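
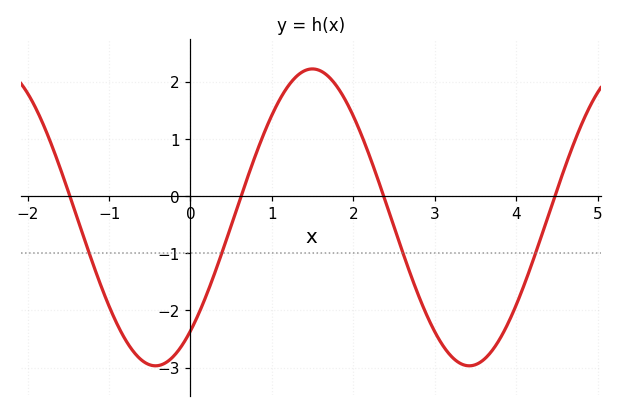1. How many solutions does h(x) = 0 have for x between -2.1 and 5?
4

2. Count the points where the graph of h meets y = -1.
4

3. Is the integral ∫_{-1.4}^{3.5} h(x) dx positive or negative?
negative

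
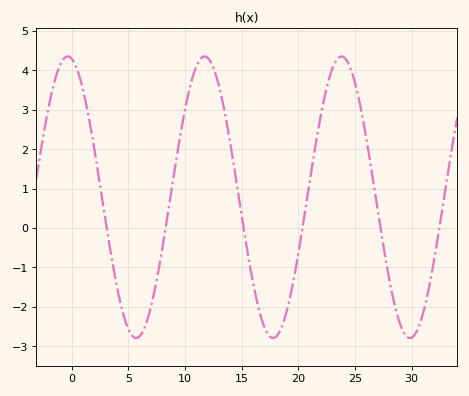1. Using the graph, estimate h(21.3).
1.7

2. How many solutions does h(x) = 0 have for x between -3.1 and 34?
6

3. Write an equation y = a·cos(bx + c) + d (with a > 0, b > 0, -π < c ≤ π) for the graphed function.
y = 3.57cos(0.52x + 0.18) + 0.78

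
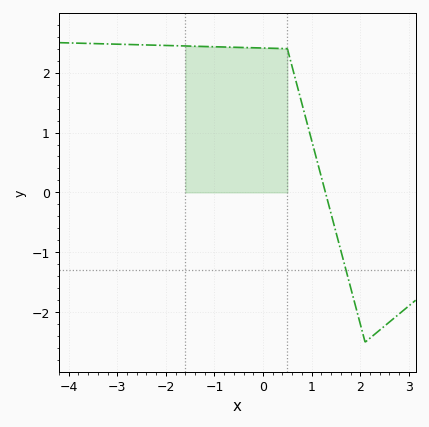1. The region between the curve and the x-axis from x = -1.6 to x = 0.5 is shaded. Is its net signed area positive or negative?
positive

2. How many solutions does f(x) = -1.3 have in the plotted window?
1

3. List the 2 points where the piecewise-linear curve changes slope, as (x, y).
(0.5, 2.4); (2.1, -2.5)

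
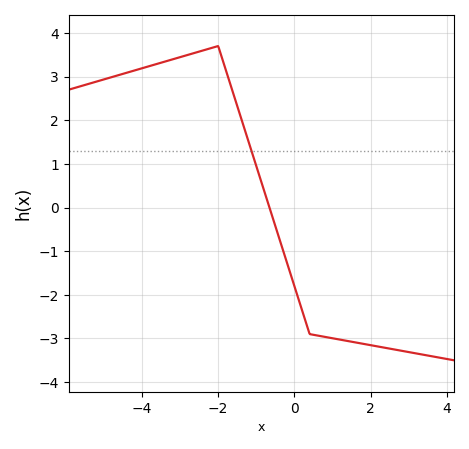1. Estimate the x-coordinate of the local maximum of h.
-2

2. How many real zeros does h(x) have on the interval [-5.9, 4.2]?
1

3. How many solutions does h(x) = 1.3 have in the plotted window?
1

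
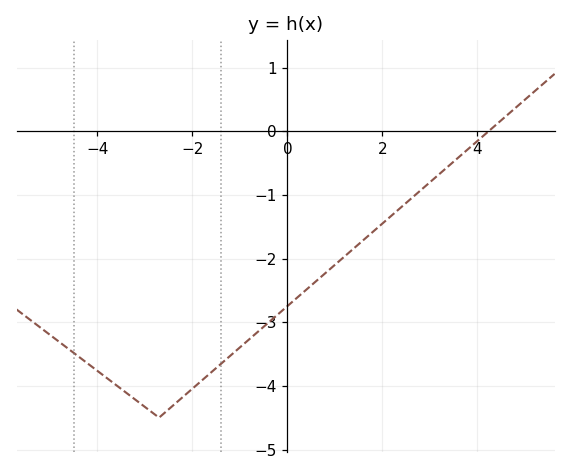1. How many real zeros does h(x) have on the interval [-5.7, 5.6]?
1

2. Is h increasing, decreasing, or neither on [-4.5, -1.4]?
neither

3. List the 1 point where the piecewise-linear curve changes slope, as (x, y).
(-2.7, -4.5)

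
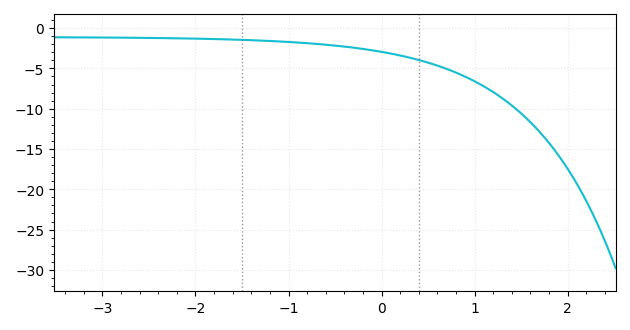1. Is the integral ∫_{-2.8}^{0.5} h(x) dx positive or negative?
negative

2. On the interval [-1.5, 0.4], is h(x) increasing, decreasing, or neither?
decreasing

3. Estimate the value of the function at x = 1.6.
-11.7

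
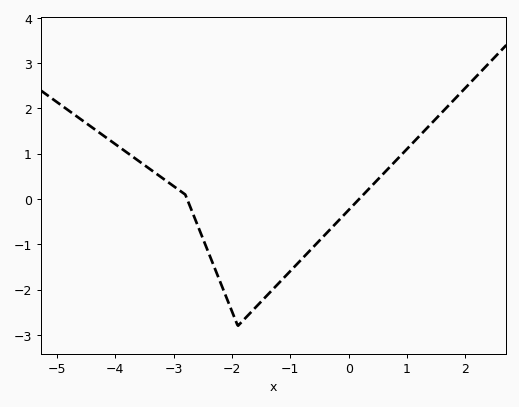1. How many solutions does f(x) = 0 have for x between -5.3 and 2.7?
2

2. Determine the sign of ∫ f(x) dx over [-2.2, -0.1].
negative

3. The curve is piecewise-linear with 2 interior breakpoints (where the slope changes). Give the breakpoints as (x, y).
(-2.8, 0.1); (-1.9, -2.8)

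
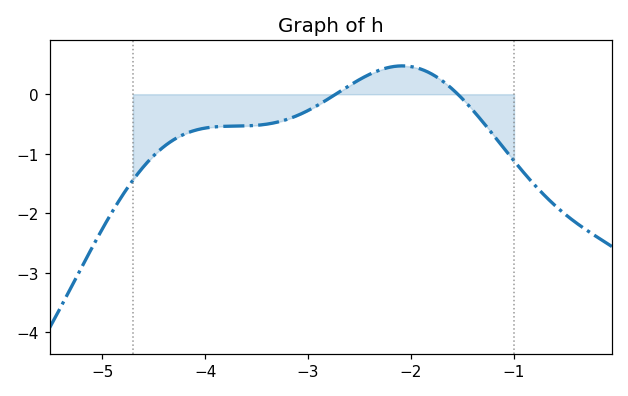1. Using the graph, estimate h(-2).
0.5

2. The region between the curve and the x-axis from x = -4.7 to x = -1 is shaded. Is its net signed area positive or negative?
negative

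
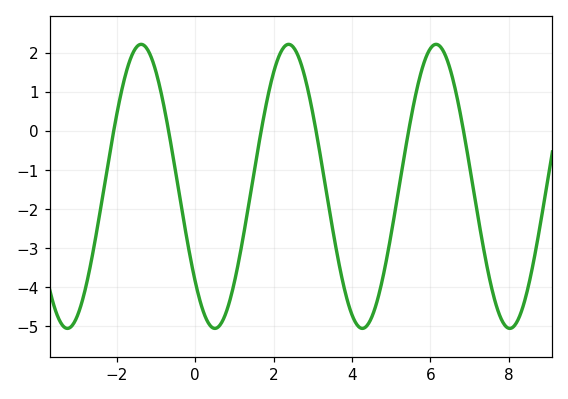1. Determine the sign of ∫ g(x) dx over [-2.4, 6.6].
negative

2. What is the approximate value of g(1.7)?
0.1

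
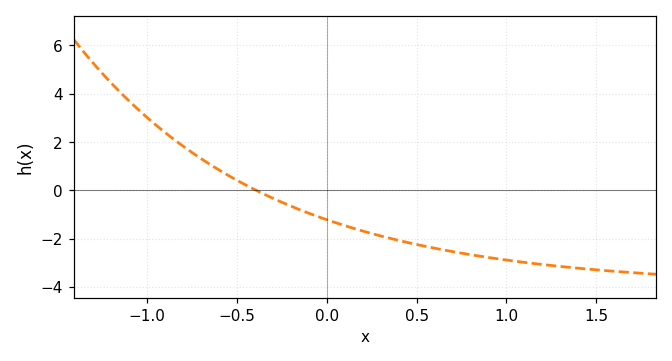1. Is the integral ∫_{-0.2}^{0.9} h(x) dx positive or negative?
negative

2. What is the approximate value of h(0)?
-1.2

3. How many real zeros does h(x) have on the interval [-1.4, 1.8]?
1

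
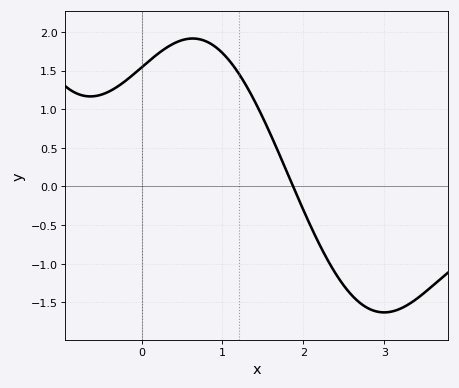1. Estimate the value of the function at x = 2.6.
-1.4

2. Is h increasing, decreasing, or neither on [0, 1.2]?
neither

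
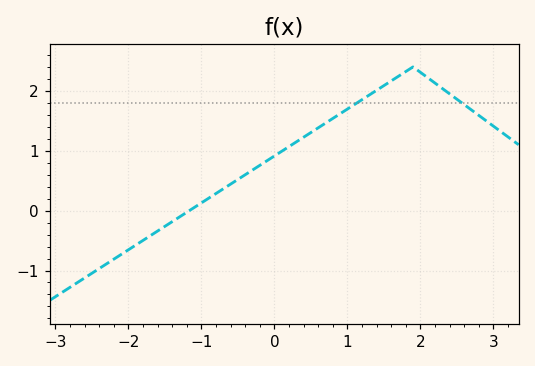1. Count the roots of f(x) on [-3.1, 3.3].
1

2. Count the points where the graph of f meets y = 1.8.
2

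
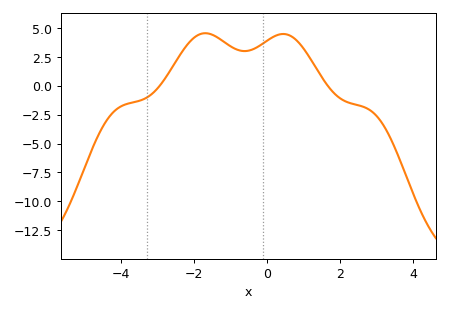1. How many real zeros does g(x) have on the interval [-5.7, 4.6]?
2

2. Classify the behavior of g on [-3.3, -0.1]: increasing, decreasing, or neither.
neither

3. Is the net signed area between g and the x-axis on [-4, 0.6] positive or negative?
positive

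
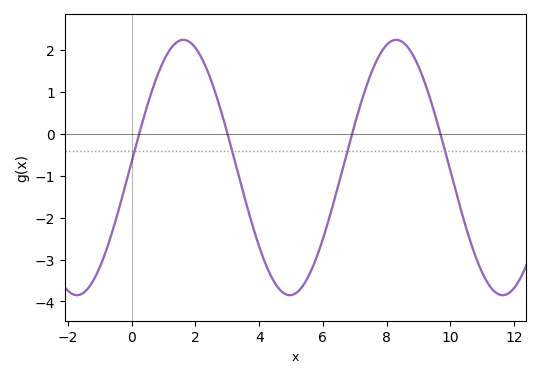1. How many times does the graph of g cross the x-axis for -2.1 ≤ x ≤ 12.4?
4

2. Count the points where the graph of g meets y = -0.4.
4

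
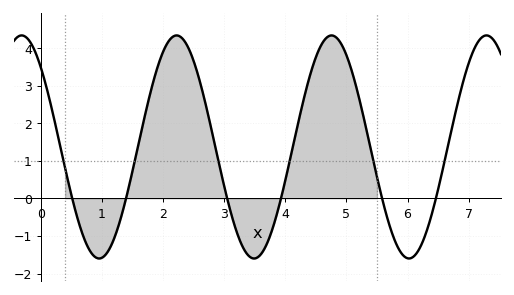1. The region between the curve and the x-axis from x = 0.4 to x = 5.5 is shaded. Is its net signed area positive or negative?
positive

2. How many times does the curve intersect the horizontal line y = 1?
6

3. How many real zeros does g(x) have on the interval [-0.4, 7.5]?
6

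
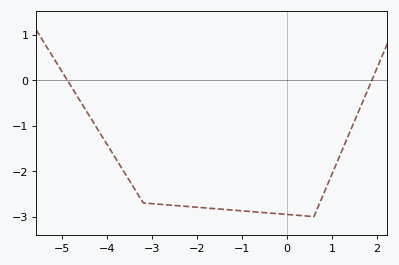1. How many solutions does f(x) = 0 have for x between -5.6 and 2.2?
2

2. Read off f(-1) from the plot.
-2.9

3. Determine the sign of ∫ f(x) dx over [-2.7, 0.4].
negative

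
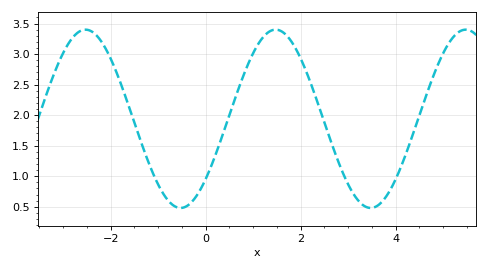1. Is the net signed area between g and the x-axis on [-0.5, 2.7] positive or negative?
positive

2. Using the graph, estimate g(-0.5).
0.481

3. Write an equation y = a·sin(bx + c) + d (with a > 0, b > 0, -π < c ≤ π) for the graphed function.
y = 1.46sin(1.57x - 0.742) + 1.94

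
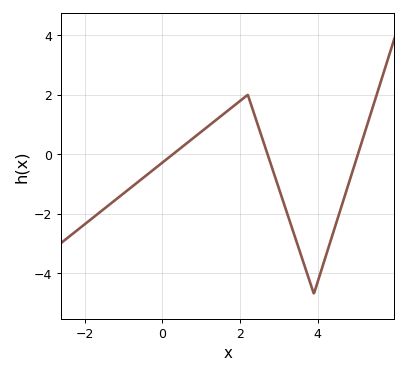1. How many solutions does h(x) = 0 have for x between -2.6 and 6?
3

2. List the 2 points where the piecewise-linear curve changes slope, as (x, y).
(2.2, 2); (3.9, -4.7)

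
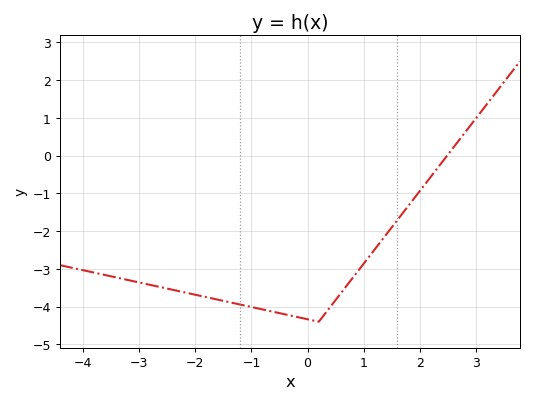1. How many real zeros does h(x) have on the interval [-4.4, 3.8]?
1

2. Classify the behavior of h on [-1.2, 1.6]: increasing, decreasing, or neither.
neither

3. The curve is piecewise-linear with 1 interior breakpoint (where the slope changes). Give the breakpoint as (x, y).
(0.2, -4.4)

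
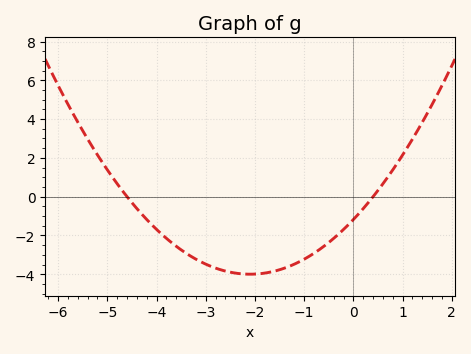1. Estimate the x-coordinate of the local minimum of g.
-2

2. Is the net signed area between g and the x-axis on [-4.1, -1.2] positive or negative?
negative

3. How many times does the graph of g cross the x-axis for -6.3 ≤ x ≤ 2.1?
2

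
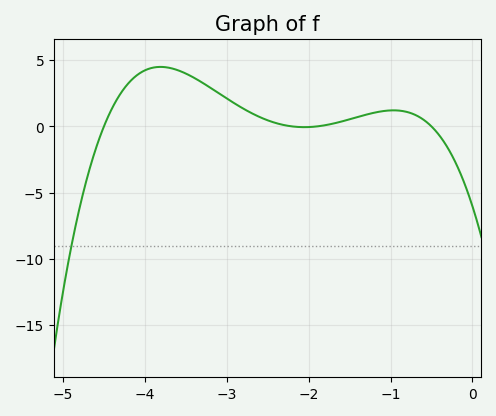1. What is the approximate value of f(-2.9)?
1.72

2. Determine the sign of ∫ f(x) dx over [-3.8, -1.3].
positive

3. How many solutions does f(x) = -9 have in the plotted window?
1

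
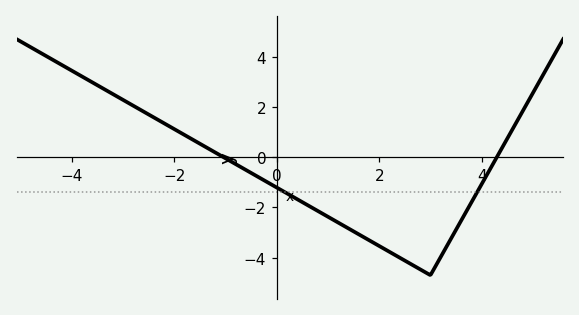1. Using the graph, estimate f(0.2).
-1.4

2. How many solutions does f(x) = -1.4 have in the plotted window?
2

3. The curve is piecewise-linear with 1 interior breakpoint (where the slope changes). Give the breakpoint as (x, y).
(3, -4.7)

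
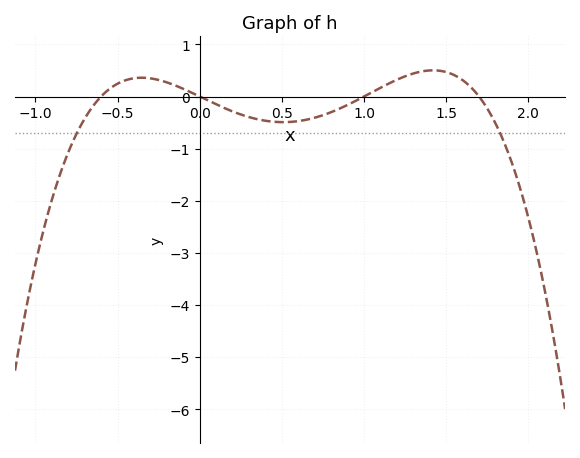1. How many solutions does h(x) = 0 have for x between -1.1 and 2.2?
4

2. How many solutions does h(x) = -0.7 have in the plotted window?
2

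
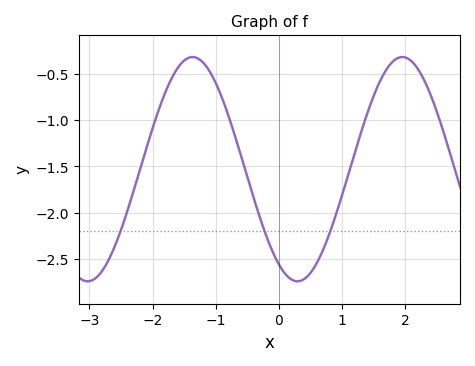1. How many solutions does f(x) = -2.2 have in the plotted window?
3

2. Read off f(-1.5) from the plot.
-0.359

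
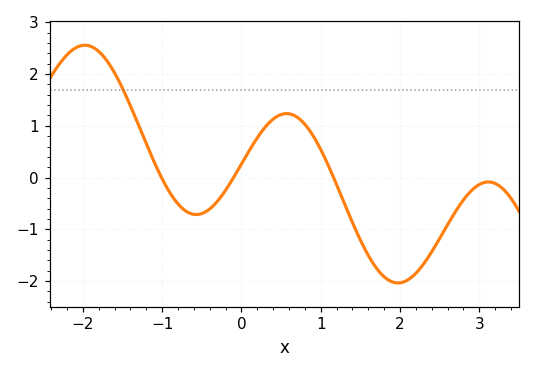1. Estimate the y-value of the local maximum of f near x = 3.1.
-0.086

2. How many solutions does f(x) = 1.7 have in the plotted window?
1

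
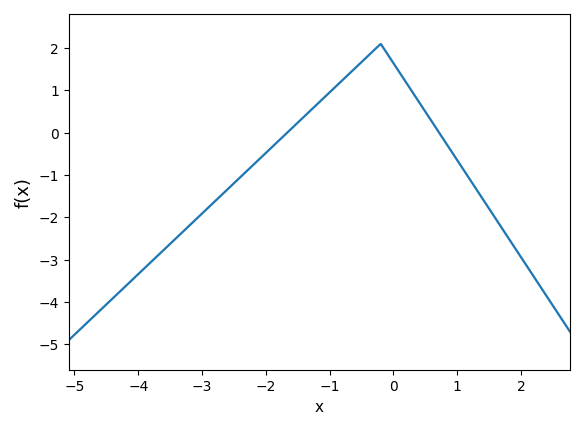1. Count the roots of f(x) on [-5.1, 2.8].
2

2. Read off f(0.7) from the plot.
0.037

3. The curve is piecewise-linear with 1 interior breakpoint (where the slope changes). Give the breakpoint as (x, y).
(-0.2, 2.1)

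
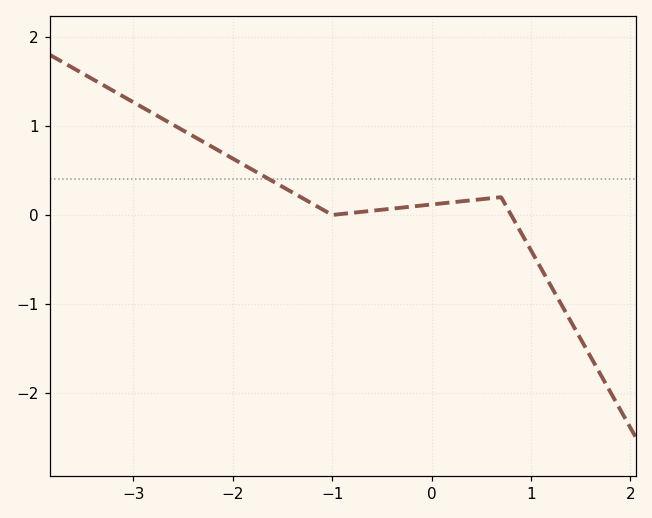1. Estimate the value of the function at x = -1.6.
0.38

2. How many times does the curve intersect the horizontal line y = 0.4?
1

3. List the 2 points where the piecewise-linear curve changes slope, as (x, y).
(-1, 0); (0.7, 0.2)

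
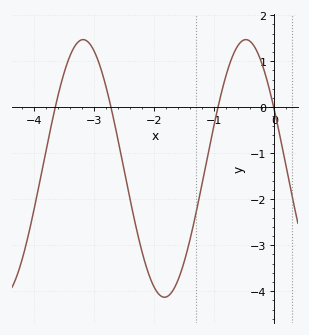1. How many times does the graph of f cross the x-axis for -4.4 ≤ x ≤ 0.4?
4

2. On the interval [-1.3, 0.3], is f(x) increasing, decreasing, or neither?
neither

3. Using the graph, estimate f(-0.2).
0.9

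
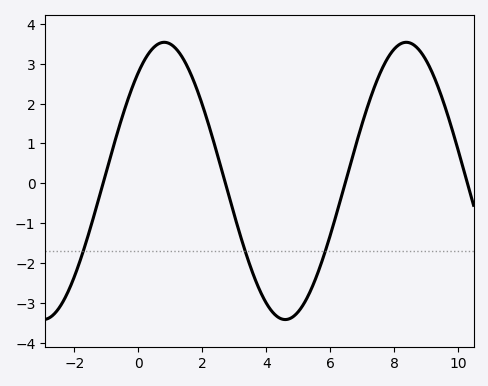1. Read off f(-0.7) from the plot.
1.15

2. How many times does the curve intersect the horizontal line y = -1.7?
3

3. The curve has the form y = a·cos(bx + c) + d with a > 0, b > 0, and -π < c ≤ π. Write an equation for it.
y = 3.48cos(0.83x - 0.67) + 0.06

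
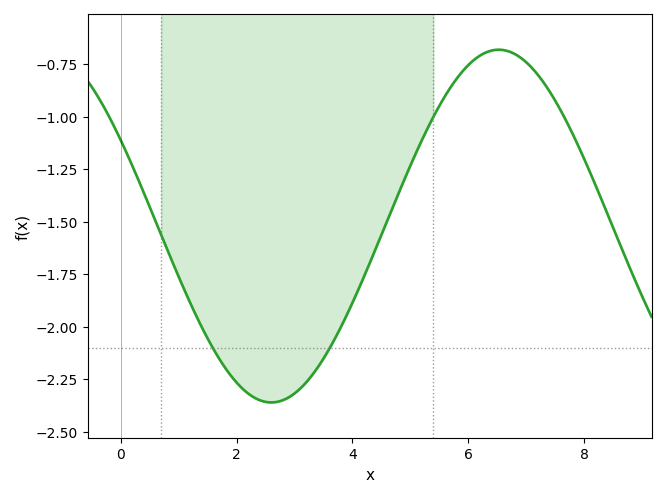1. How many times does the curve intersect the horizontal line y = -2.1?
2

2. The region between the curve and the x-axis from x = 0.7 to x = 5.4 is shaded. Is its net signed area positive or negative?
negative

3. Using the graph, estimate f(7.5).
-0.92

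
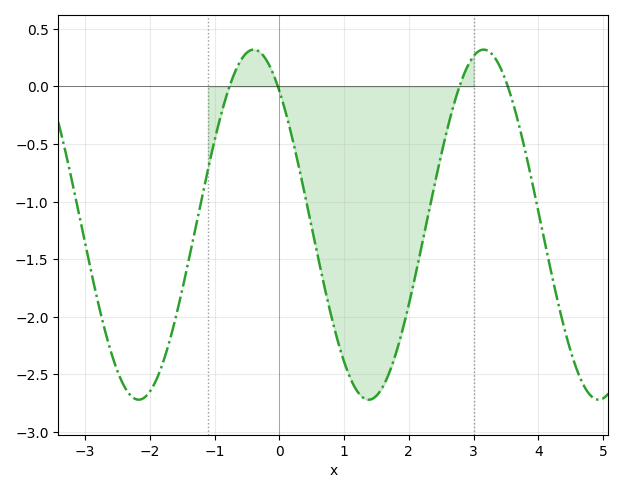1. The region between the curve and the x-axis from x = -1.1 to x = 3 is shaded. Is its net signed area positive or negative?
negative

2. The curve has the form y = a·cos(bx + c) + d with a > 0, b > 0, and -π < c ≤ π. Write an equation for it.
y = 1.52cos(1.8x + 0.7) - 1.2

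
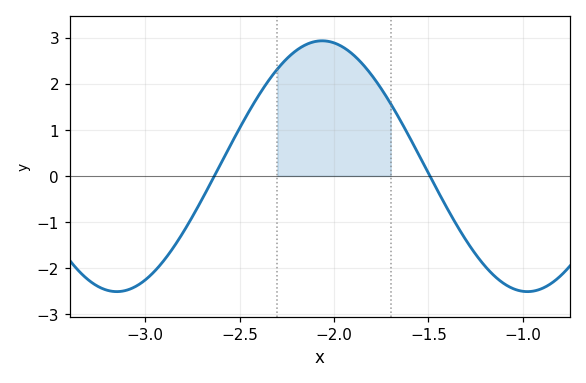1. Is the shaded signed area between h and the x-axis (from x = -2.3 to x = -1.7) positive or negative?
positive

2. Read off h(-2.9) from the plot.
-1.83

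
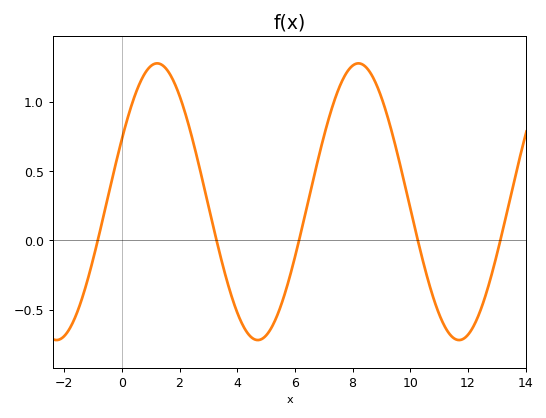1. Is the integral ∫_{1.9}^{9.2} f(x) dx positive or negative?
positive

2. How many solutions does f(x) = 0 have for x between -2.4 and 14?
5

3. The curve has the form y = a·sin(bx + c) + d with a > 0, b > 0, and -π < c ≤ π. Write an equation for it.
y = 1sin(0.9x + 0.47) + 0.28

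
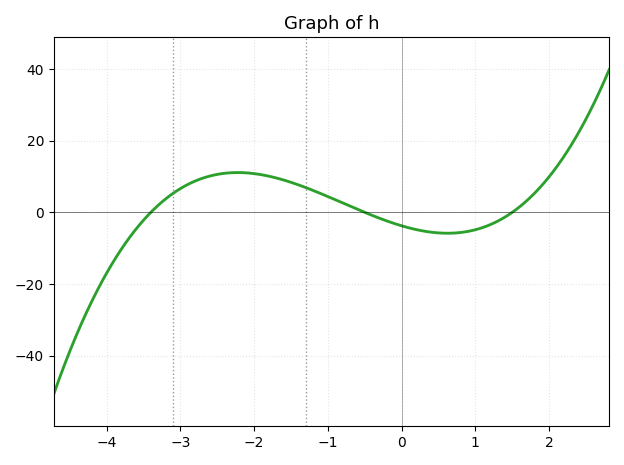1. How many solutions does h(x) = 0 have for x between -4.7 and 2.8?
3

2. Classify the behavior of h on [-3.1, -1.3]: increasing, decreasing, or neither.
neither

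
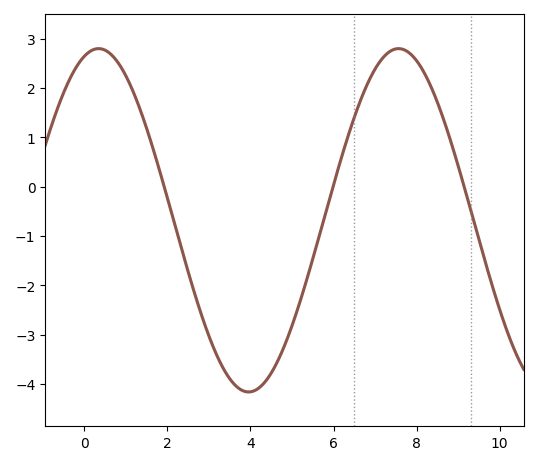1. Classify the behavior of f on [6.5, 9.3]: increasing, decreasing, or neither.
neither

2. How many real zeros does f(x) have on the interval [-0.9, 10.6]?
3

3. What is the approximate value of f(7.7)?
2.78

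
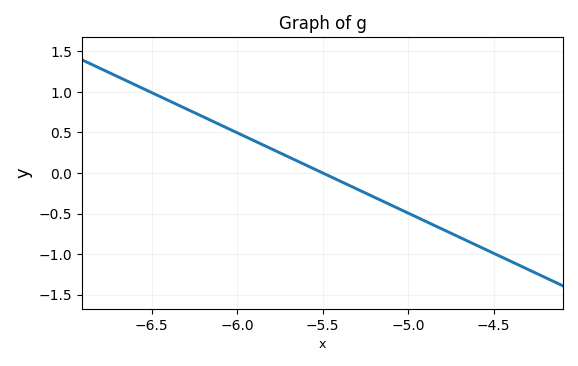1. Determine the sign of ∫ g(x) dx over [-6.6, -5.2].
positive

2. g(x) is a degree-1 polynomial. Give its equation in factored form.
y = -0.99(x + 5.5)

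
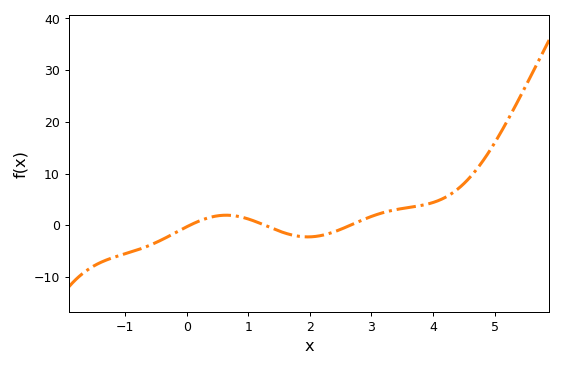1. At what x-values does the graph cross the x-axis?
0, 1.2, 2.6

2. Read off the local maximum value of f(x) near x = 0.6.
2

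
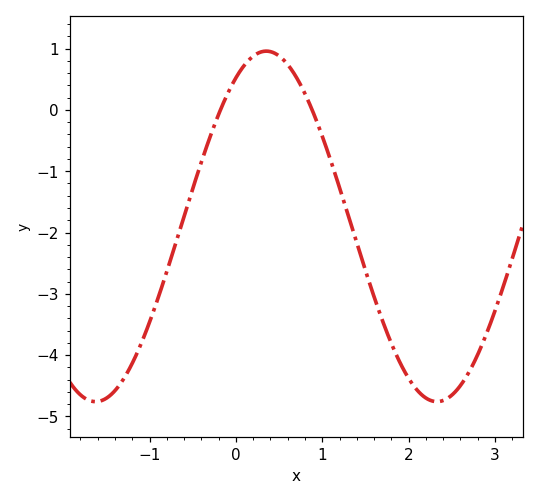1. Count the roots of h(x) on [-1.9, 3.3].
2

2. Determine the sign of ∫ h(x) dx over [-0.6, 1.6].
negative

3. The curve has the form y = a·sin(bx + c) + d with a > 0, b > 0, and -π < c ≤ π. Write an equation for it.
y = 2.86sin(1.59x + 1.01) - 1.9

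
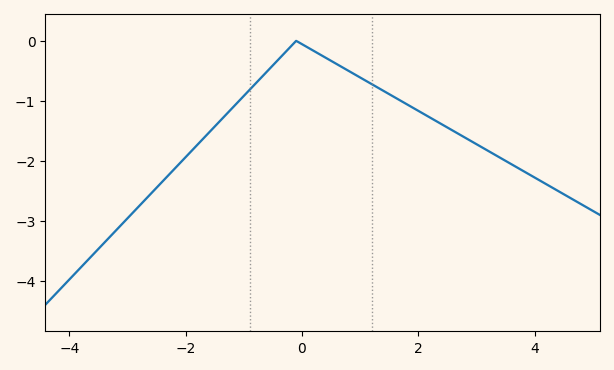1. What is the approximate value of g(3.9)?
-2.22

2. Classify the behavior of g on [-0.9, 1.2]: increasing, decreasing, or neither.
neither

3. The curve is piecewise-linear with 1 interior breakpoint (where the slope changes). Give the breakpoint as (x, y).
(-0.1, 0)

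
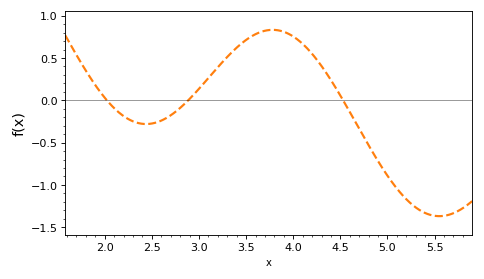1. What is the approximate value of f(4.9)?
-0.719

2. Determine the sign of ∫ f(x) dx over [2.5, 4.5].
positive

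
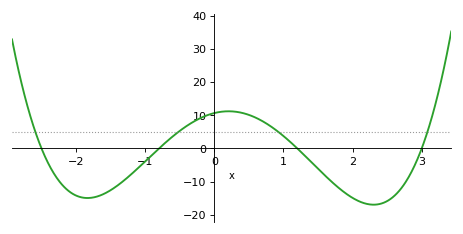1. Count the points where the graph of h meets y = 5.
4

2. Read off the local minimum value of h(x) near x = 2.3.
-17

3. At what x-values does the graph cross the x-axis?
-2.5, -0.8, 1.2, 3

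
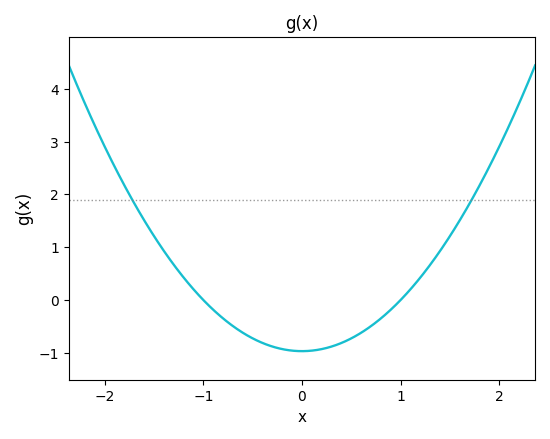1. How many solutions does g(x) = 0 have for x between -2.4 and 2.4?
2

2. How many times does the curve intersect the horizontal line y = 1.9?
2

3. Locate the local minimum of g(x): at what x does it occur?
0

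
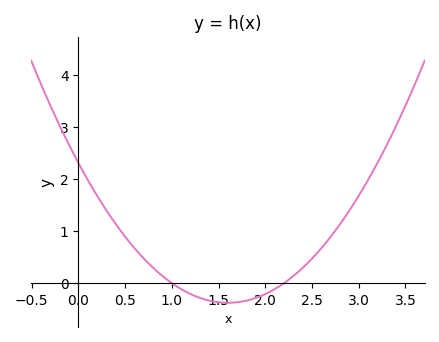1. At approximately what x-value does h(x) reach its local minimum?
1.6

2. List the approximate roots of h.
1, 2.2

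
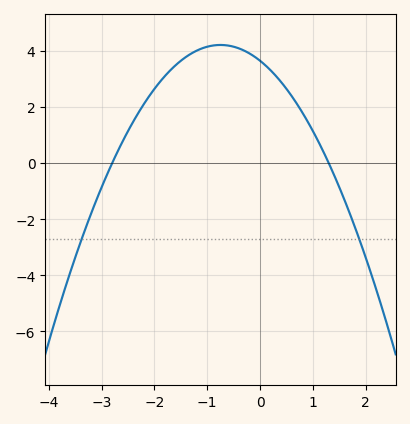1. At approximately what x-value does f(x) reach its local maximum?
-0.75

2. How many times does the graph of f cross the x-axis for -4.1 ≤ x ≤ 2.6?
2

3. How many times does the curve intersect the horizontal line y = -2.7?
2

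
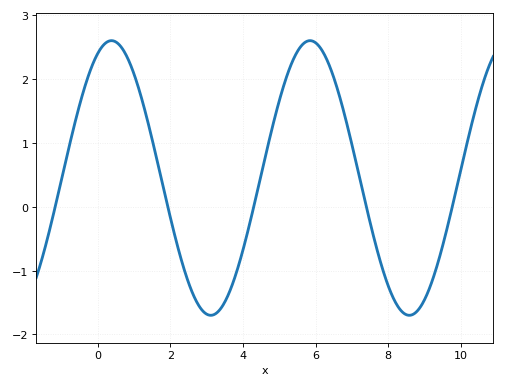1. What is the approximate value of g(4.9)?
1.45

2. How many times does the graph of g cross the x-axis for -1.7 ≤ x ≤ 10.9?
5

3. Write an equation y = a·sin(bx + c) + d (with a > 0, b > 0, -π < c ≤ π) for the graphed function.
y = 2.15sin(1.15x + 1.13) + 0.45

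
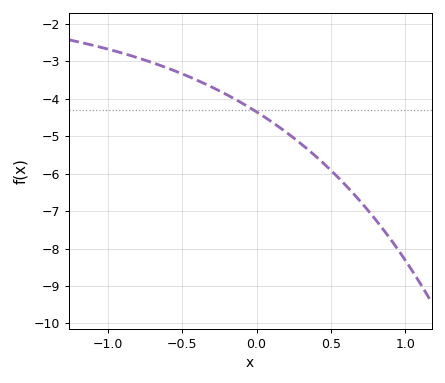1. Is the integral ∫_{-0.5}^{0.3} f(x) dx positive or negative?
negative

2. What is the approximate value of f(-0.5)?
-3.3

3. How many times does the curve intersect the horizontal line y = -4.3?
1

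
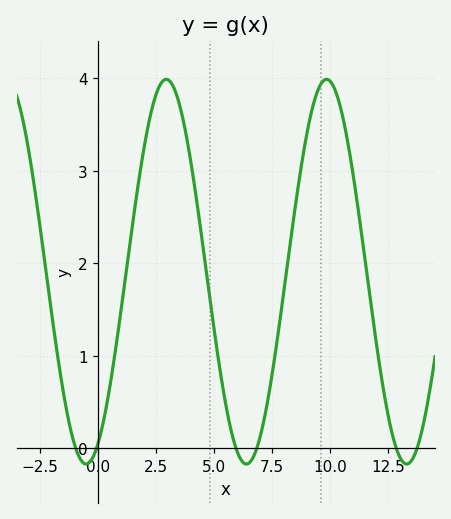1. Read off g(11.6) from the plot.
1.84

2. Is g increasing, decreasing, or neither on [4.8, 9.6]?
neither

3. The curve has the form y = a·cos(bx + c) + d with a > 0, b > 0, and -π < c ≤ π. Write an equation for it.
y = 2.08cos(0.91x - 2.67) + 1.91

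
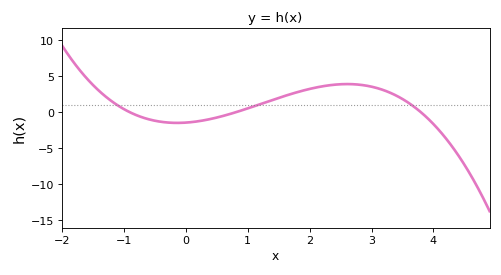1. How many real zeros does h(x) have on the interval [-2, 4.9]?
3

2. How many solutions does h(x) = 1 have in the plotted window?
3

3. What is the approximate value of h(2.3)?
3.74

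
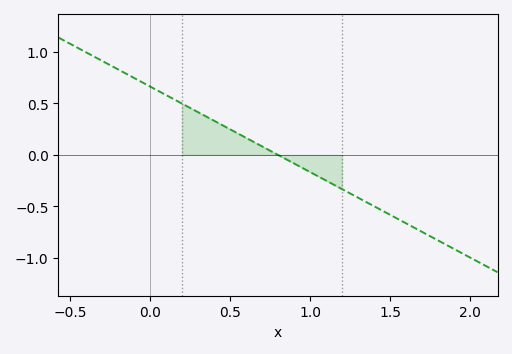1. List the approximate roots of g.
0.8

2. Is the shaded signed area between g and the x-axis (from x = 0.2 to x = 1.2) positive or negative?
positive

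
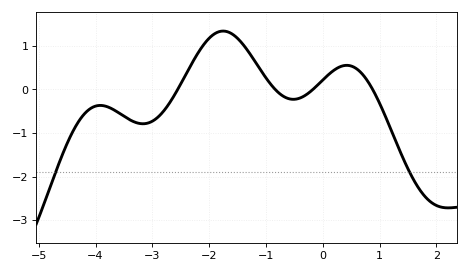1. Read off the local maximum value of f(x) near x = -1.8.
1.3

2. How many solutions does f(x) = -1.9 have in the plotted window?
2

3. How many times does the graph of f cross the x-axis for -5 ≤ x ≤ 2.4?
4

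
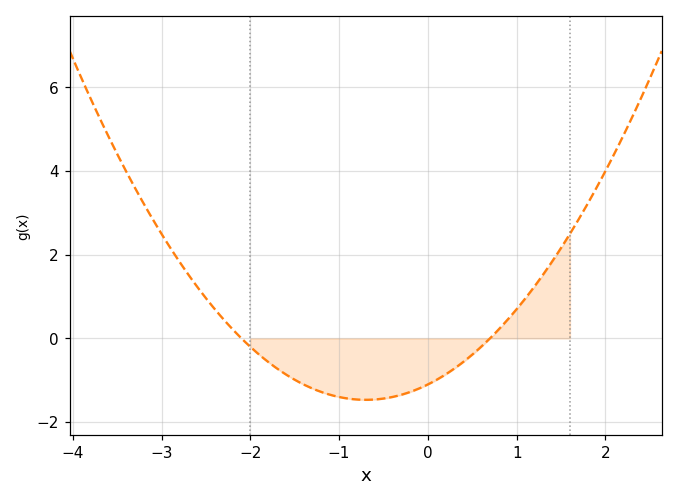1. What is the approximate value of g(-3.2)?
3.22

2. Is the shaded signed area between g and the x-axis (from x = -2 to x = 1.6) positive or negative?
negative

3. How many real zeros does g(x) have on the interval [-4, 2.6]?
2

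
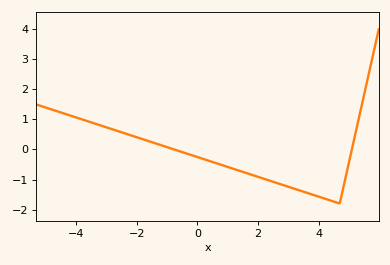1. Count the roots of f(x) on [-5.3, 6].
2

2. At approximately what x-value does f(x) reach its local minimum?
4.6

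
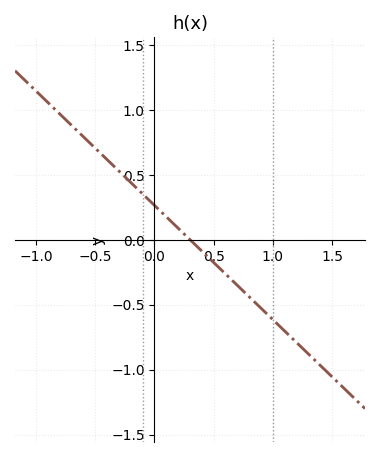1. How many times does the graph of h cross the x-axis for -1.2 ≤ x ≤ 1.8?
1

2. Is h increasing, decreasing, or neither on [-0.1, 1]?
decreasing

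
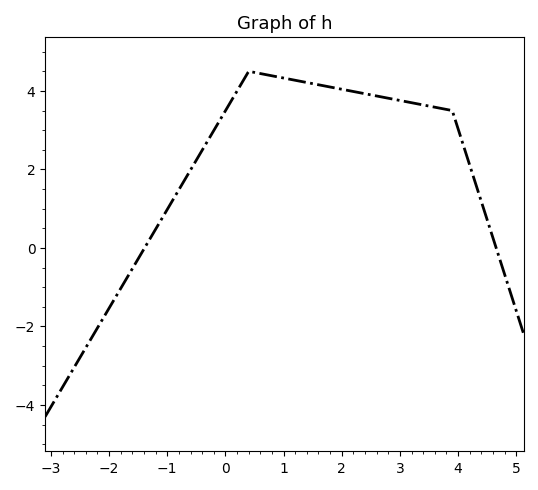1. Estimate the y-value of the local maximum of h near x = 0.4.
4.5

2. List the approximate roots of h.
-1.39, 4.66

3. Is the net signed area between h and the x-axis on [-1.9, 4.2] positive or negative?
positive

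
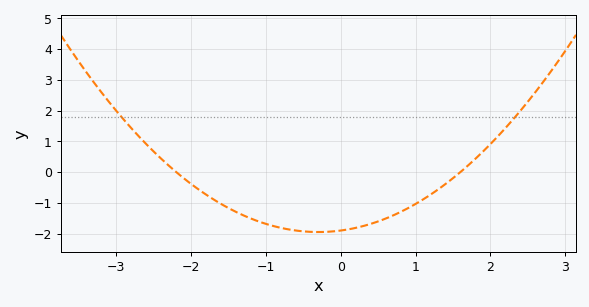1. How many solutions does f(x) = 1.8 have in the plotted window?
2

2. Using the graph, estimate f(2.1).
1.2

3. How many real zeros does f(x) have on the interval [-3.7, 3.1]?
2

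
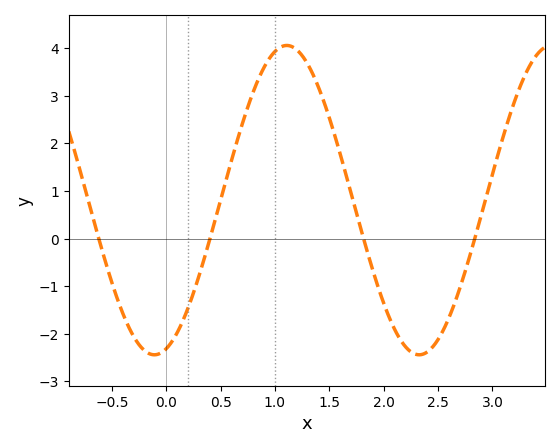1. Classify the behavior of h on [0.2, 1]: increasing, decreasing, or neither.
increasing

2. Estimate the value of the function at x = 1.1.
4.1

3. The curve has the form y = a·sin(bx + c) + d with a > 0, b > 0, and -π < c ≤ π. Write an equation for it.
y = 3.25sin(2.6x - 1.3) + 0.81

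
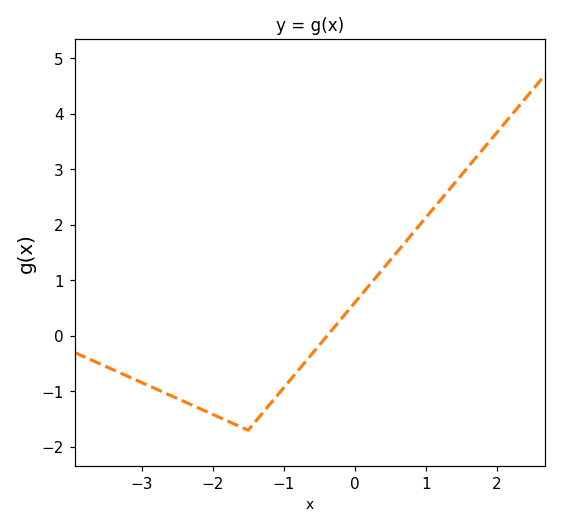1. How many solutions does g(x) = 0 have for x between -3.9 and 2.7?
1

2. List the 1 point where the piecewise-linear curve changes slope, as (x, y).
(-1.5, -1.7)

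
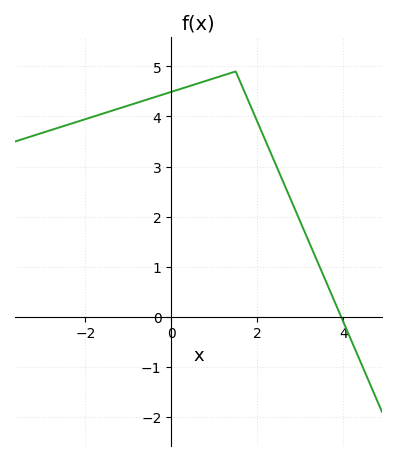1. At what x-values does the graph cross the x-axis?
3.95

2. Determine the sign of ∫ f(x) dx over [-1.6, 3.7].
positive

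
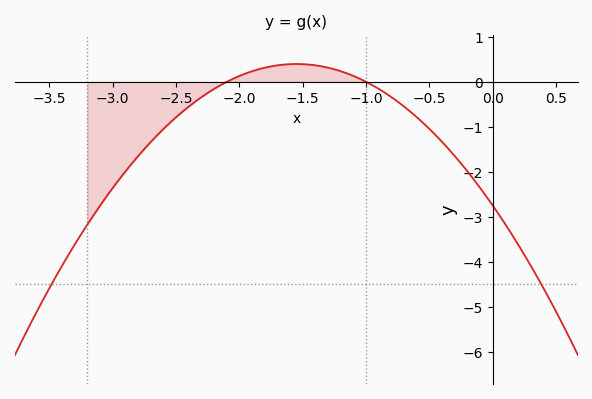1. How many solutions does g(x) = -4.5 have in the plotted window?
2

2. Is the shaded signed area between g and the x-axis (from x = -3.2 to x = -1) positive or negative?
negative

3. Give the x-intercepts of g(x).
-2.1, -1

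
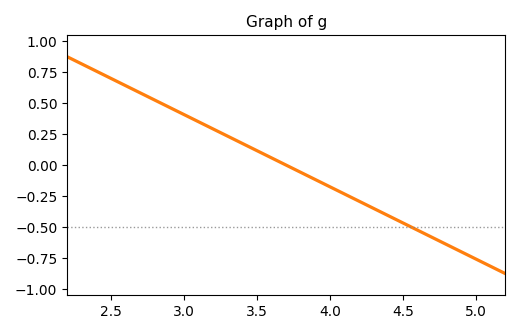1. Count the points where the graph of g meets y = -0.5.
1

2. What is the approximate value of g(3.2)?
0.3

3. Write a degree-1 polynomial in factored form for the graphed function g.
y = -0.58(x - 3.7)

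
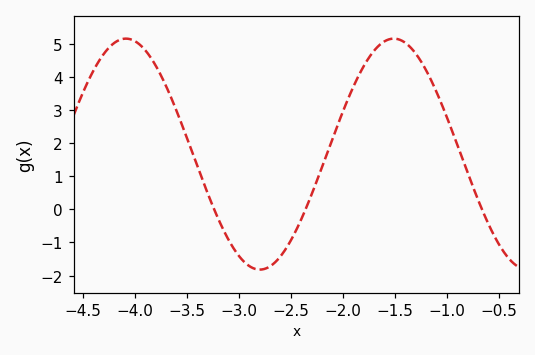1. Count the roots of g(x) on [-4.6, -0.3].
3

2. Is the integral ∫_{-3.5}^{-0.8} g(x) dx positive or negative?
positive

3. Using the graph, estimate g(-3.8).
4.35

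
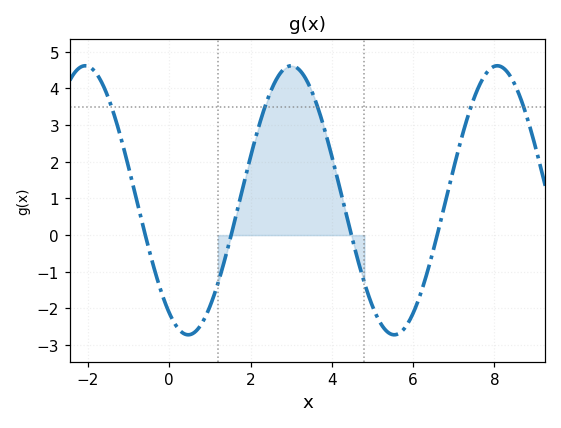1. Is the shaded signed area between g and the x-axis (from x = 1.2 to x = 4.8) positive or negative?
positive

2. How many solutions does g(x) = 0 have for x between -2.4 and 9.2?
4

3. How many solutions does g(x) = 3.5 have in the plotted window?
5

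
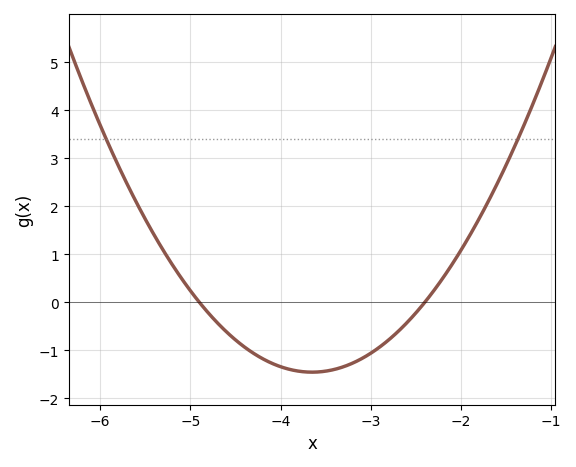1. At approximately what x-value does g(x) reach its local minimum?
-3.6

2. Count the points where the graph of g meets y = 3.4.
2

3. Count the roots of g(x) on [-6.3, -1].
2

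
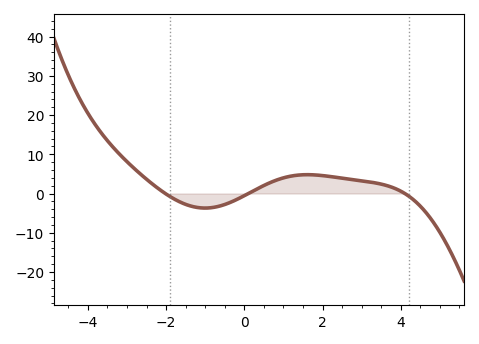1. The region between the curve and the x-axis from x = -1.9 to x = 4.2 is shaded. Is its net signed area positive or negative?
positive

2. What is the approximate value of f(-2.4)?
3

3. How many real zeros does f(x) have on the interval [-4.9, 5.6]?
3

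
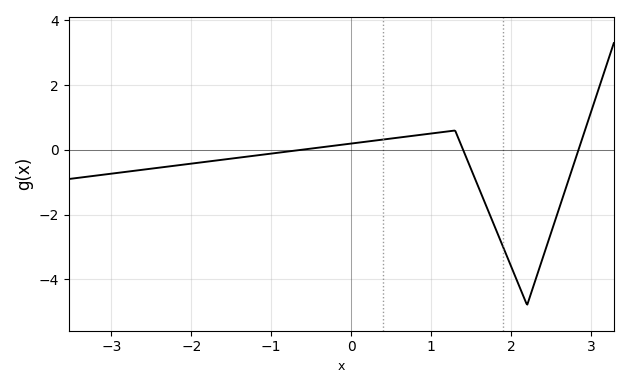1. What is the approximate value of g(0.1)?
0.228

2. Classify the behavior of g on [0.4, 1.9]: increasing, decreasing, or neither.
neither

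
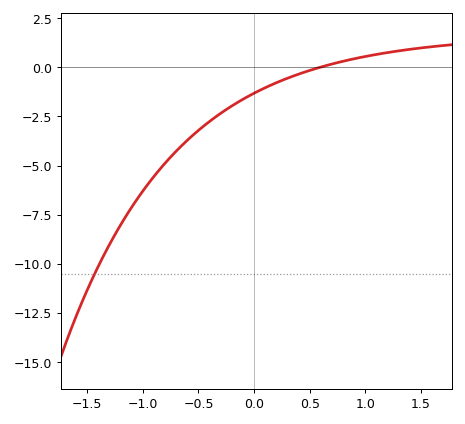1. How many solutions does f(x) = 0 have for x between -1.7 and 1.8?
1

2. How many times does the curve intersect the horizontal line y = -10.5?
1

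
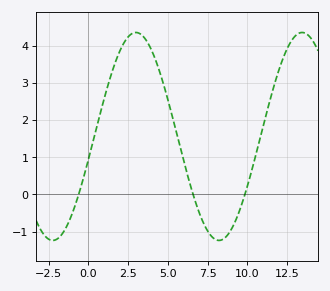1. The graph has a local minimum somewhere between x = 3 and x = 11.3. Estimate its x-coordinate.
8.22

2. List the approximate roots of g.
-0.618, 6.59, 9.85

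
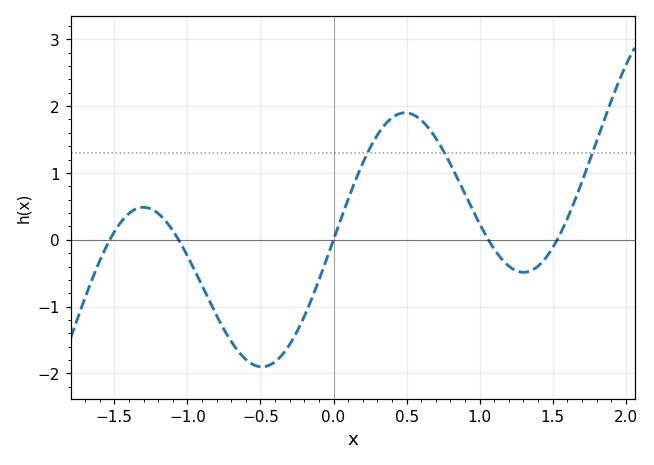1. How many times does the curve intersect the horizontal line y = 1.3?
3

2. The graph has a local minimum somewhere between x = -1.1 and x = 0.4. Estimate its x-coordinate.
-0.5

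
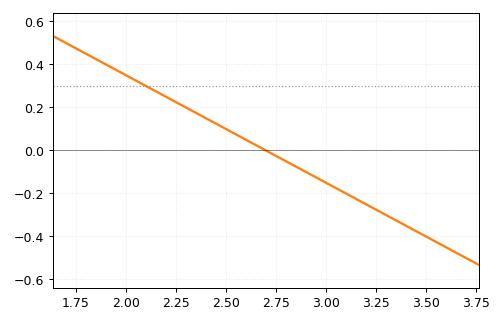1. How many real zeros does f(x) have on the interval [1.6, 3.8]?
1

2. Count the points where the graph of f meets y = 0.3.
1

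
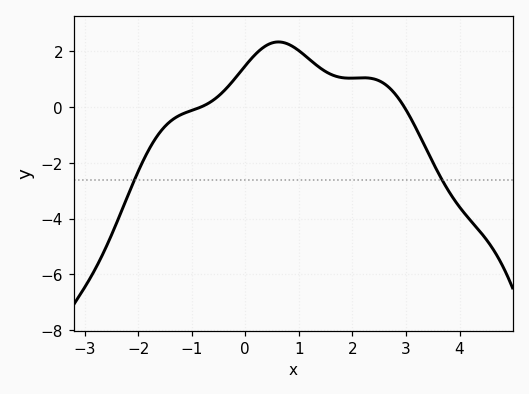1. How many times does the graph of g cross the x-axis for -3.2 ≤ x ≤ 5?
2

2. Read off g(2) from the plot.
1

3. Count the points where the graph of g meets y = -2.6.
2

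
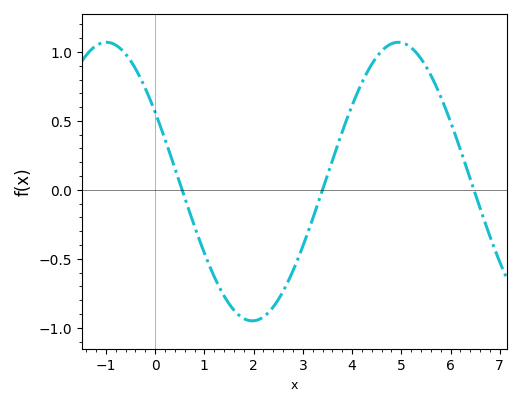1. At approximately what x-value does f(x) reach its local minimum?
2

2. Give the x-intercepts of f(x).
0.6, 3.4, 6.4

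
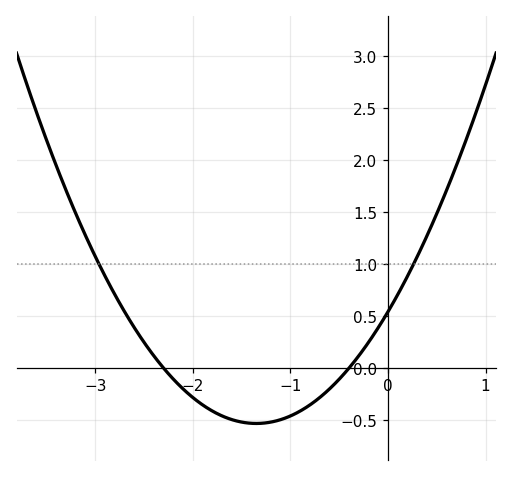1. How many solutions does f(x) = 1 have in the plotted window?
2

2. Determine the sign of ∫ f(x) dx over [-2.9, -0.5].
negative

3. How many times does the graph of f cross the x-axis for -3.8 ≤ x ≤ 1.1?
2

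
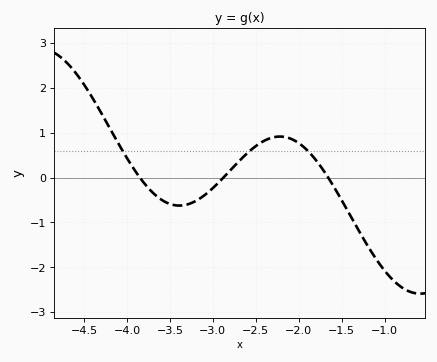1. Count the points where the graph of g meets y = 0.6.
3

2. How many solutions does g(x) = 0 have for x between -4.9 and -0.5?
3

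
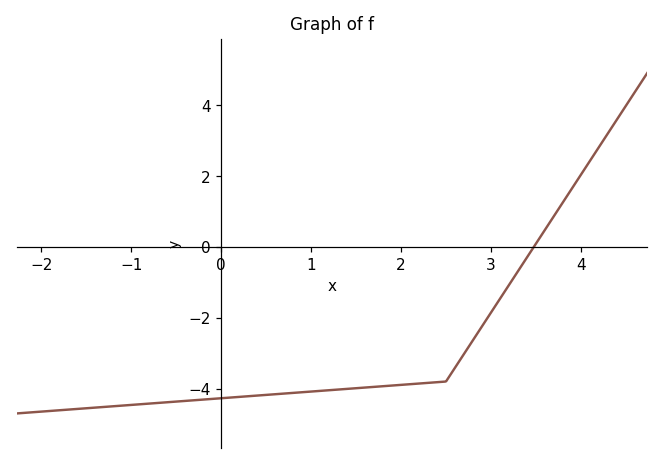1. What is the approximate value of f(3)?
-1.8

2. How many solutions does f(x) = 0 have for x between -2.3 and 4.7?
1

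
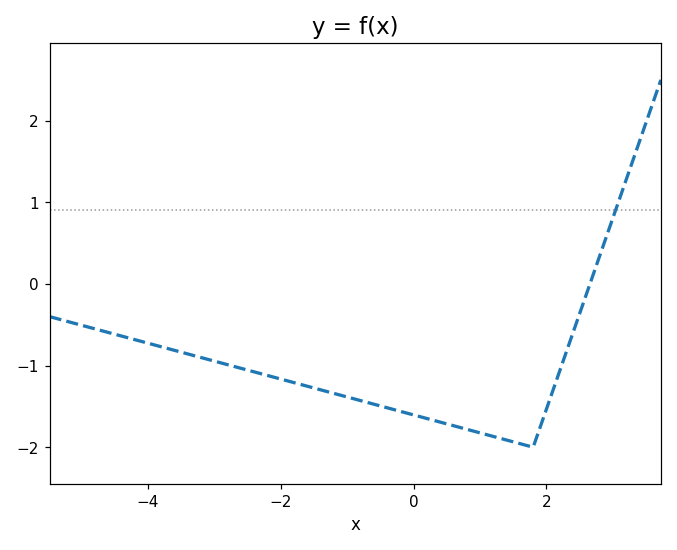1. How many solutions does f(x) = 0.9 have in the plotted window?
1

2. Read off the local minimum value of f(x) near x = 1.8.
-2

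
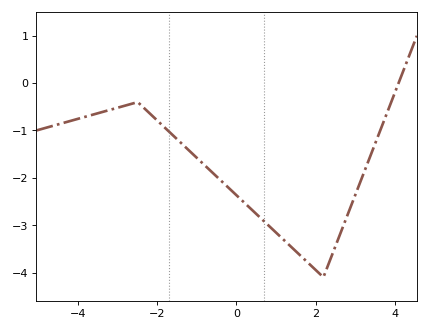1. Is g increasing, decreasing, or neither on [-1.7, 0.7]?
decreasing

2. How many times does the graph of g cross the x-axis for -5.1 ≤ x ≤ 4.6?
1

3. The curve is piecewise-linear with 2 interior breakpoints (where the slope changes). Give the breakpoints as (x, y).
(-2.5, -0.4); (2.2, -4.1)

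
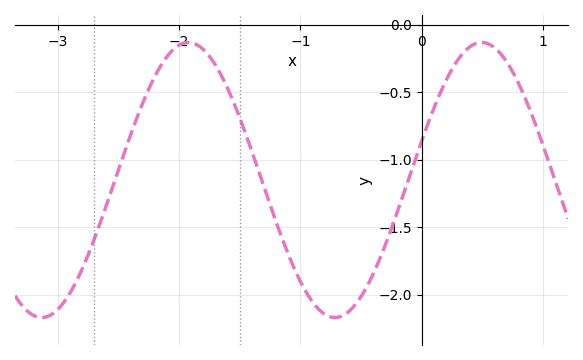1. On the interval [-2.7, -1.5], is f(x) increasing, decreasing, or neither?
neither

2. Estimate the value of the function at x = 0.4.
-0.159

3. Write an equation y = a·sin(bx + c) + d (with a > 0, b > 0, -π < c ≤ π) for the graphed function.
y = 1.02sin(2.6x + 0.29) - 1.15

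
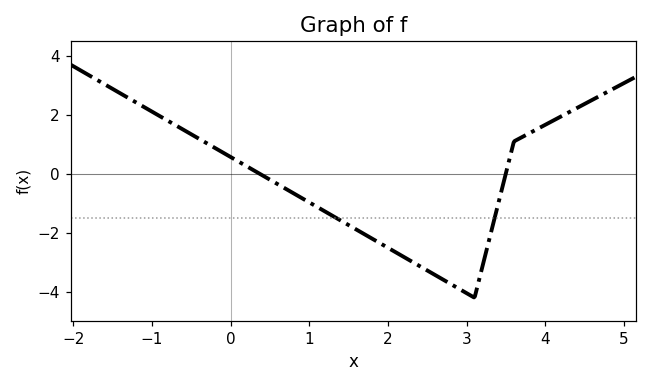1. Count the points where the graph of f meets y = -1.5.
2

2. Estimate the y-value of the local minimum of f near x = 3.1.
-4.2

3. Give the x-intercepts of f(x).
0.4, 3.5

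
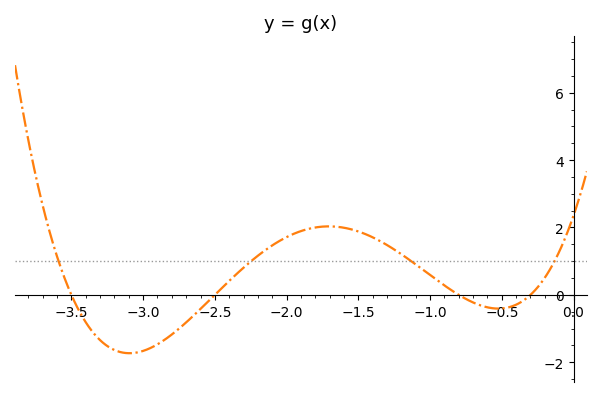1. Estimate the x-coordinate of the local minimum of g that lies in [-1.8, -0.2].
-0.525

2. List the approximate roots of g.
-3.5, -2.5, -0.8, -0.3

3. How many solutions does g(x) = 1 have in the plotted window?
4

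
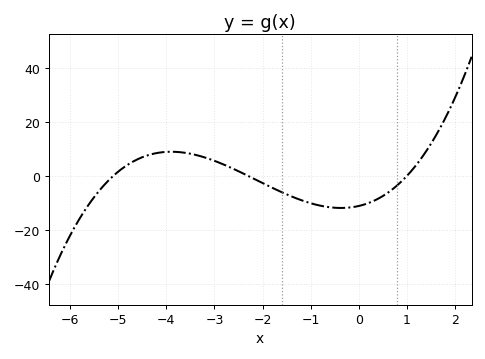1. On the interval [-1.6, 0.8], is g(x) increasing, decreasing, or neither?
neither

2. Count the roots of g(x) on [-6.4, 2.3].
3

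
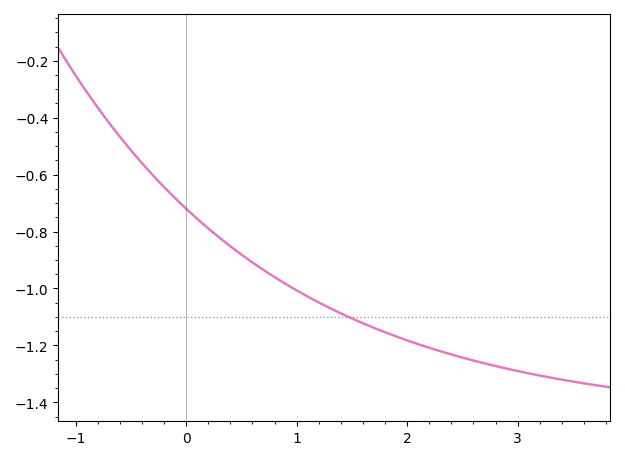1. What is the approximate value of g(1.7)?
-1.14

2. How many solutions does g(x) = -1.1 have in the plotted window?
1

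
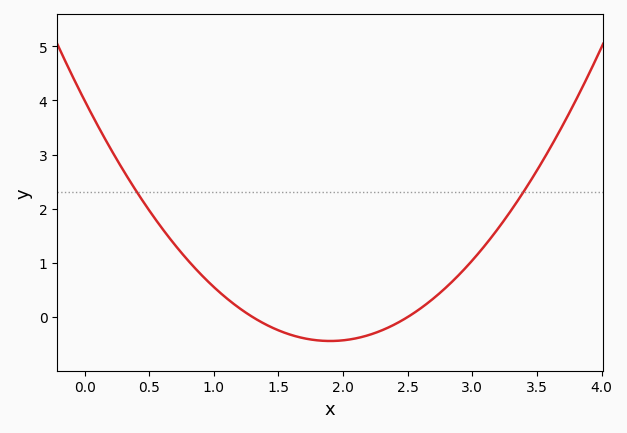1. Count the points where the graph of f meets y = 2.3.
2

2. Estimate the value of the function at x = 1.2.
0.16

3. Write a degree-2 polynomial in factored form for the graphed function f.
y = 1.23(x - 1.3)(x - 2.5)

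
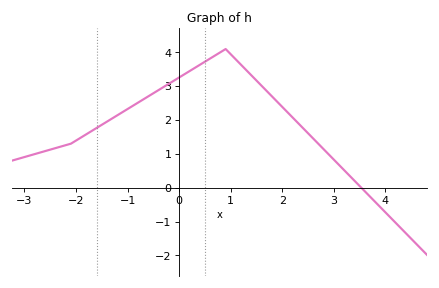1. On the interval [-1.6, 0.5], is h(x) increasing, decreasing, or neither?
increasing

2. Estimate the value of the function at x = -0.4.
2.89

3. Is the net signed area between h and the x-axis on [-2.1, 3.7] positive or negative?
positive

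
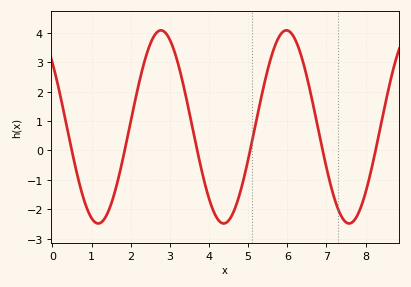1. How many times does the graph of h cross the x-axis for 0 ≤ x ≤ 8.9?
6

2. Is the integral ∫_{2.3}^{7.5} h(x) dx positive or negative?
positive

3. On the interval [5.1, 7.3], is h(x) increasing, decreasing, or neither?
neither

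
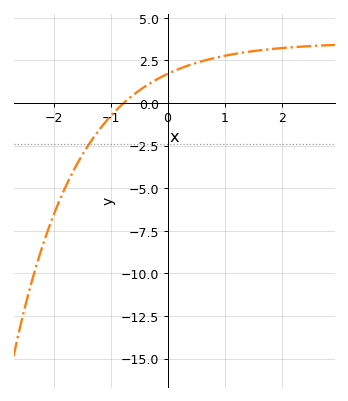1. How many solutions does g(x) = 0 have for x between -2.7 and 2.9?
1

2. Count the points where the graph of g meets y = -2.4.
1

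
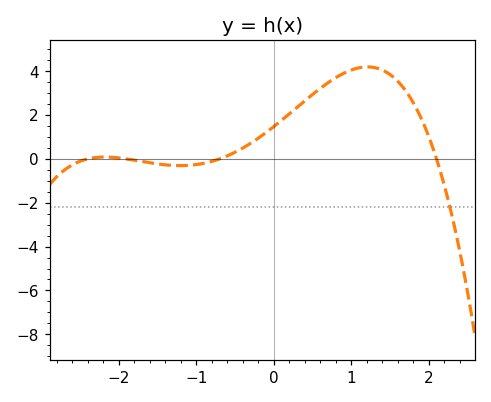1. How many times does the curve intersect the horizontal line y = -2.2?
1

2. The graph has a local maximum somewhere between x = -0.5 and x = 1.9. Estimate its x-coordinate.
1.2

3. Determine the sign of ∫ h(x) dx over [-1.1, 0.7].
positive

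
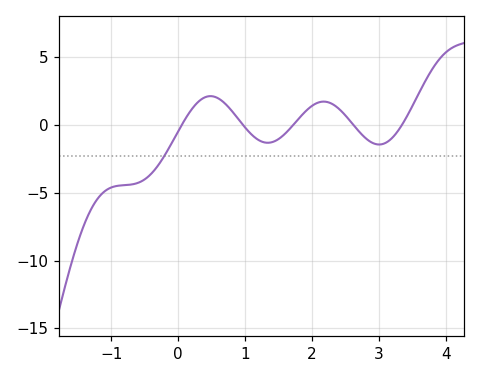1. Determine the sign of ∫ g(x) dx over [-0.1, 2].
positive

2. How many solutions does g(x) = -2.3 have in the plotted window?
1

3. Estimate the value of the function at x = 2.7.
-0.469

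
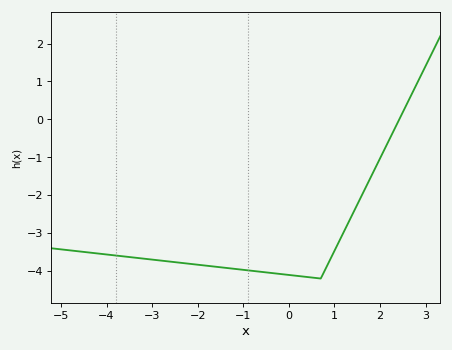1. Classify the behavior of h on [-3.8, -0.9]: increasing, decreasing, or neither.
decreasing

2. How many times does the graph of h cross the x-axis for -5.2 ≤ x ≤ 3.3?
1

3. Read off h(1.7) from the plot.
-1.76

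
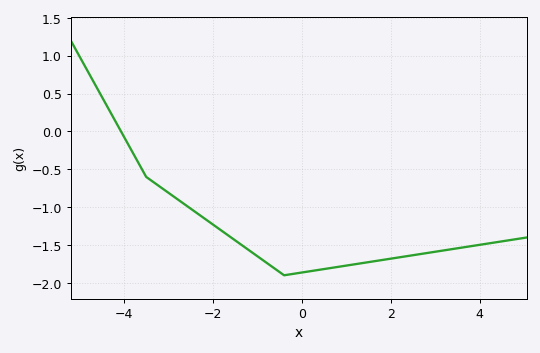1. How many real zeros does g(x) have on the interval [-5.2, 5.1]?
1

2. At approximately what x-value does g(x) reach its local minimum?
-0.397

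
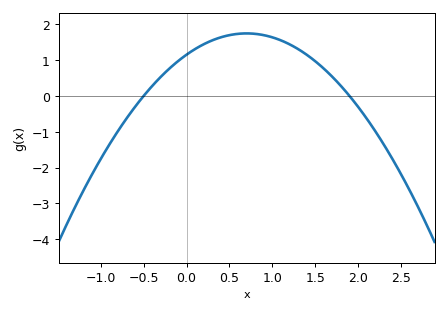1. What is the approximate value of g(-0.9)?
-1.4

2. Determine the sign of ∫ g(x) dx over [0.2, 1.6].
positive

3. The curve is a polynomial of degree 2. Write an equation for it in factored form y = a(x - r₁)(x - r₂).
y = -1.21(x + 0.5)(x - 1.9)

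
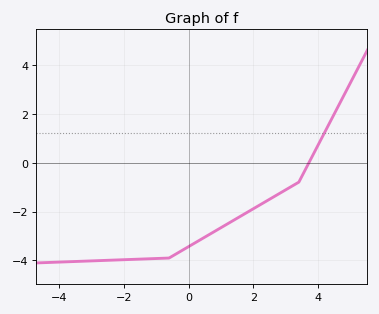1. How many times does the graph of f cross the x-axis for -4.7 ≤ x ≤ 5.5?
1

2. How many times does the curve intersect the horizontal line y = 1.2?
1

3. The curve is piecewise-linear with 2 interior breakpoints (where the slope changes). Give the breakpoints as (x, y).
(-0.6, -3.9); (3.4, -0.8)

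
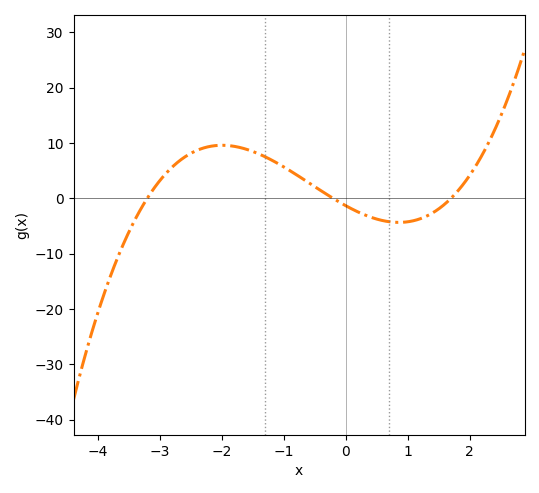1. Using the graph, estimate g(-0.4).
1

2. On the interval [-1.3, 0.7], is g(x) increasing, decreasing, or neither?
decreasing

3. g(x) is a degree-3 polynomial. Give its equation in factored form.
y = 1.2(x + 3.2)(x + 0.2)(x - 1.7)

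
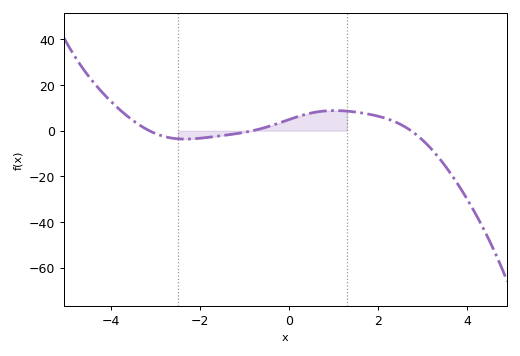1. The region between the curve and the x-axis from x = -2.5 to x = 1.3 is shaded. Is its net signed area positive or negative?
positive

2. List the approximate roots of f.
-3.2, -0.8, 2.8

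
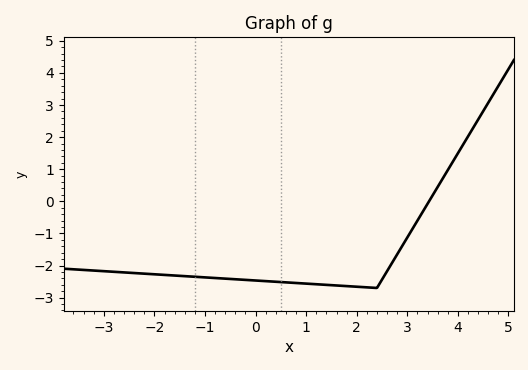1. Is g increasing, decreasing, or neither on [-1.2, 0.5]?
decreasing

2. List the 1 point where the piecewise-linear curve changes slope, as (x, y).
(2.4, -2.7)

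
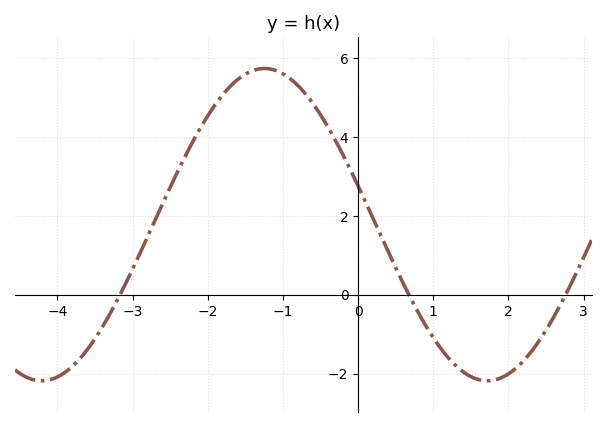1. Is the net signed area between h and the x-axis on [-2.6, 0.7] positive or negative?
positive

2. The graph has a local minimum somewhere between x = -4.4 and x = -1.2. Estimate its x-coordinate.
-4.21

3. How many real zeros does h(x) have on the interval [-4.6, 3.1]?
3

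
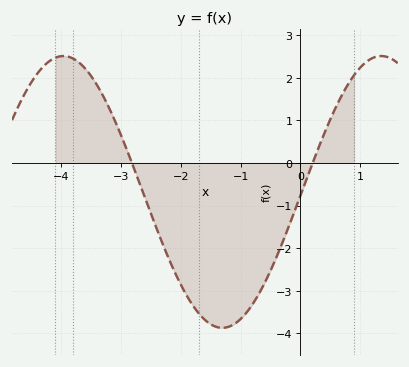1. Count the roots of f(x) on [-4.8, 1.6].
2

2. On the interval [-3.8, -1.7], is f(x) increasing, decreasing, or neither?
decreasing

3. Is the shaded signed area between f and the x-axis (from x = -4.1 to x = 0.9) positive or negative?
negative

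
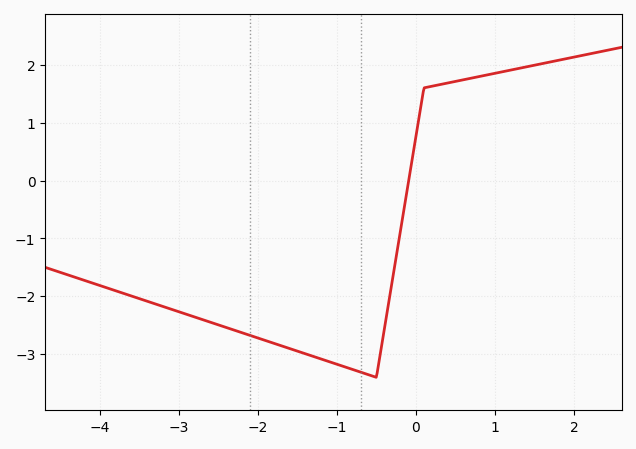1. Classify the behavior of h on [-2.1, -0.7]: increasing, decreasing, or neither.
decreasing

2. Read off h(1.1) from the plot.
1.9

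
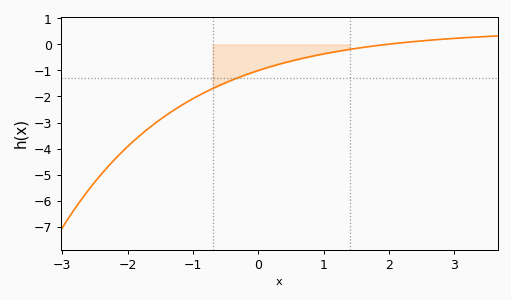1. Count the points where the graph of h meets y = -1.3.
1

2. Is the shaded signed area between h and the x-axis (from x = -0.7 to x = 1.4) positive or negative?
negative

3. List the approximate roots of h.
2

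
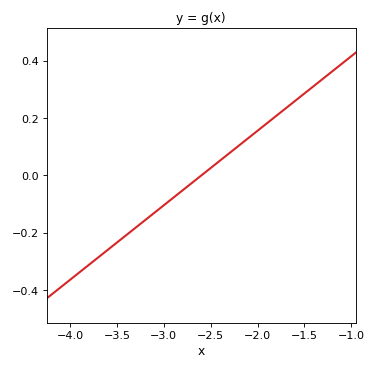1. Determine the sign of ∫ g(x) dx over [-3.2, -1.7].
positive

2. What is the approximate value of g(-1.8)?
0.2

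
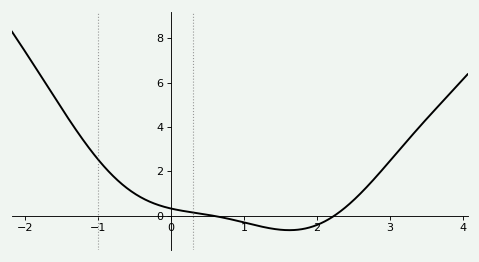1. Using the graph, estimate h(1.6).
-0.657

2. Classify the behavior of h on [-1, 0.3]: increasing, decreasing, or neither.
decreasing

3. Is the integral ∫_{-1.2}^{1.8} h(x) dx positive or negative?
positive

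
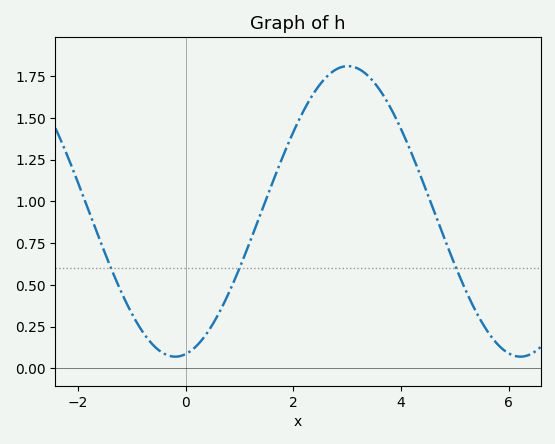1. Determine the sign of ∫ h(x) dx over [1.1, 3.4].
positive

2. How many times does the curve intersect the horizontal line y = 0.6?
3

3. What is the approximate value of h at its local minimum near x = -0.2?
0.08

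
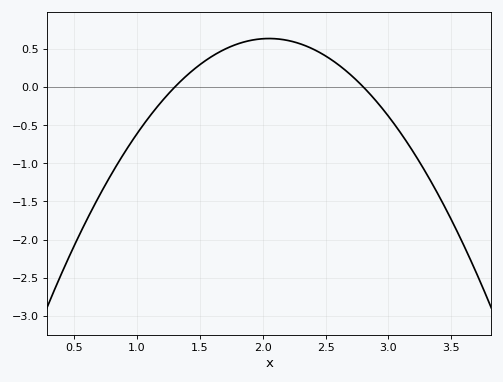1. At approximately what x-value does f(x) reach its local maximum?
2.05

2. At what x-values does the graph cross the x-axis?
1.3, 2.8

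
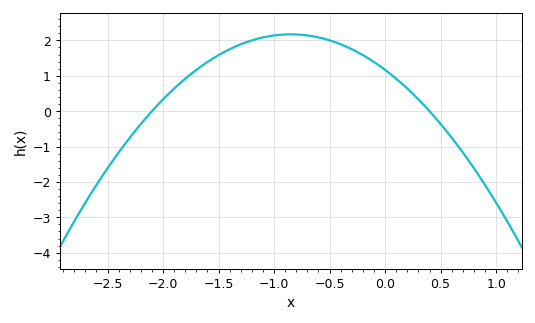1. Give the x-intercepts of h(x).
-2.1, 0.4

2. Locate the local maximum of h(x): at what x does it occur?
-0.85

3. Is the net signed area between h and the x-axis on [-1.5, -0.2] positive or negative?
positive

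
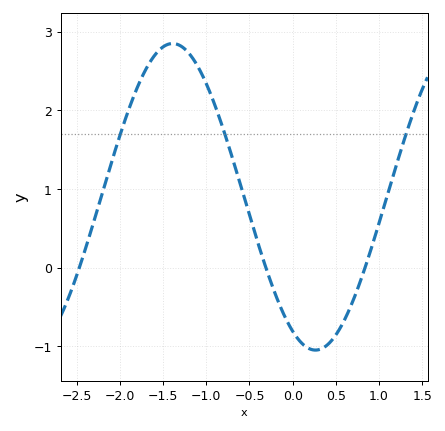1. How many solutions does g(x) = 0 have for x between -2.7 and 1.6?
3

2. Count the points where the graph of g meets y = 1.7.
3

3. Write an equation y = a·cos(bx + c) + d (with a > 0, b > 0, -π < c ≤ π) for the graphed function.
y = 1.95cos(1.9x + 2.6) + 0.9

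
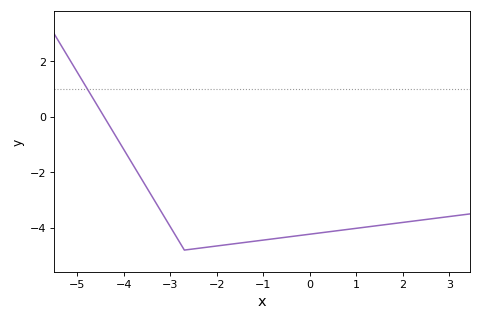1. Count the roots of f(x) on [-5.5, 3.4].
1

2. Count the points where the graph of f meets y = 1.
1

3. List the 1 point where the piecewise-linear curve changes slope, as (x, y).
(-2.7, -4.8)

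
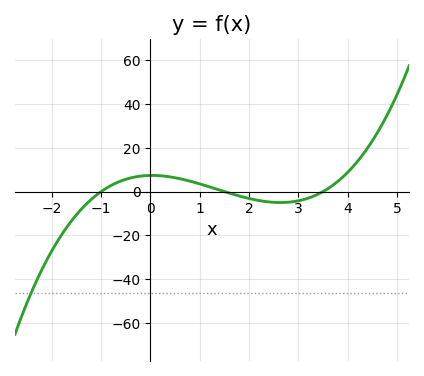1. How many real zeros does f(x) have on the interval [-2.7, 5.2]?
3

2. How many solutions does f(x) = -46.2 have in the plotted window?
1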